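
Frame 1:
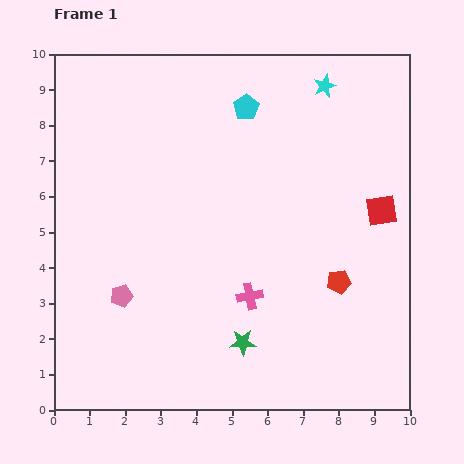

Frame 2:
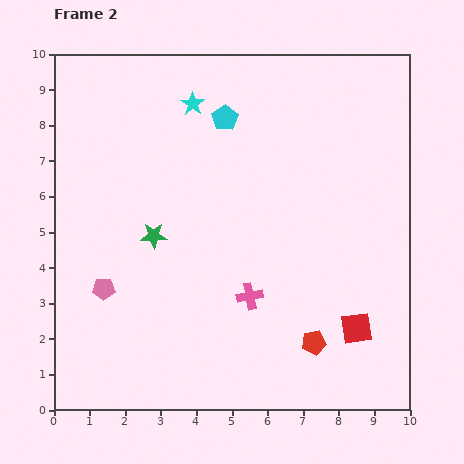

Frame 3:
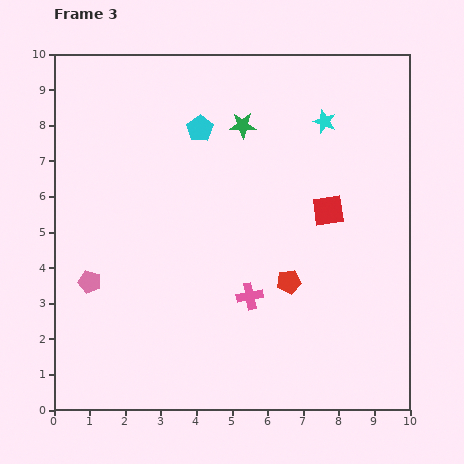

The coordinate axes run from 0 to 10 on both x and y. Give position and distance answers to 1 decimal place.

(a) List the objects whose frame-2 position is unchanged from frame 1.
the pink cross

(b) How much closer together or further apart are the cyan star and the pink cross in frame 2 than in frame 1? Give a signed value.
-0.7

Distance in frame 1: 6.3. Distance in frame 2: 5.6.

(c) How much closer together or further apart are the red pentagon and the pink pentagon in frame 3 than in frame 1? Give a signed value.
-0.5

Distance in frame 1: 6.1. Distance in frame 3: 5.6.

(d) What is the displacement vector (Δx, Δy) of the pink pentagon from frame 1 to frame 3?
(-0.9, 0.4)

The pink pentagon was at (1.9, 3.2) in frame 1 and (1.0, 3.6) in frame 3.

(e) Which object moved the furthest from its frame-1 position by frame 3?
the green star

(moved 6.1; next 1.5)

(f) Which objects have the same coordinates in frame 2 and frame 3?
the pink cross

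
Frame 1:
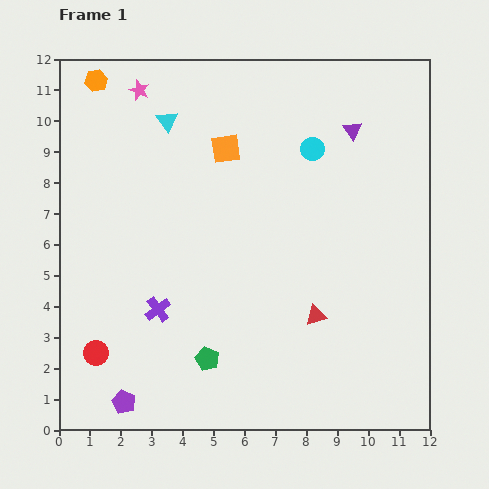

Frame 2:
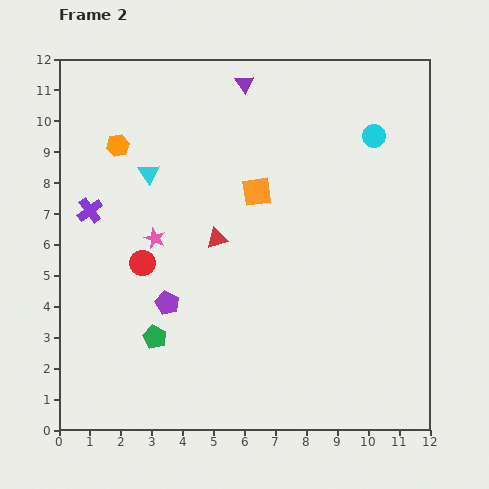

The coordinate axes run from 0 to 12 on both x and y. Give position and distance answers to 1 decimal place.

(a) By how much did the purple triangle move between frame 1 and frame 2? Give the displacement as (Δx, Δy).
(-3.5, 1.5)

The purple triangle was at (9.5, 9.7) in frame 1 and (6.0, 11.2) in frame 2.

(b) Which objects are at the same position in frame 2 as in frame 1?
none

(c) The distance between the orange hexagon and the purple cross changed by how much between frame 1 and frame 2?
-5.4

Distance in frame 1: 7.7. Distance in frame 2: 2.3.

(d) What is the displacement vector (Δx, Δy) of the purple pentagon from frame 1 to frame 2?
(1.4, 3.2)

The purple pentagon was at (2.1, 0.9) in frame 1 and (3.5, 4.1) in frame 2.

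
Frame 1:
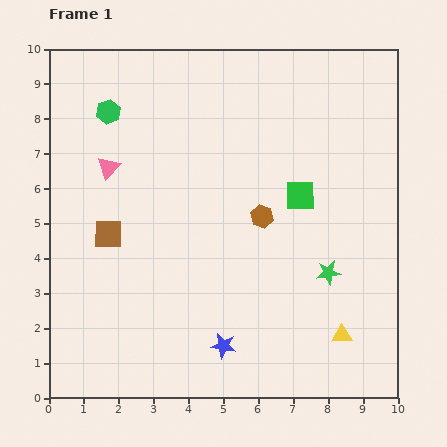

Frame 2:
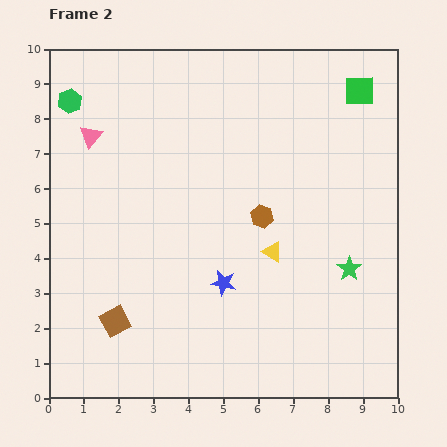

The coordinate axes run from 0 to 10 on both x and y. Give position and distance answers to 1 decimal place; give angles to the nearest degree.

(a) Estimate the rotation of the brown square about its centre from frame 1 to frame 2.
29° counter-clockwise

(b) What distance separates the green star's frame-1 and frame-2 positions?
0.6

The green star moved from (8.0, 3.6) to (8.6, 3.7), a distance of √(0.6² + 0.1²) ≈ 0.6.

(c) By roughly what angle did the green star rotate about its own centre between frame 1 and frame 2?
27° counter-clockwise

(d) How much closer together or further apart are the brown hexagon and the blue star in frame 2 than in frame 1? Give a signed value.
-1.7

Distance in frame 1: 3.9. Distance in frame 2: 2.2.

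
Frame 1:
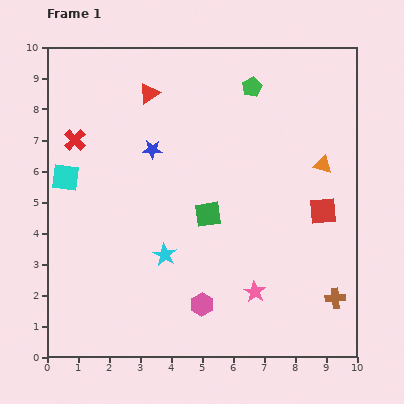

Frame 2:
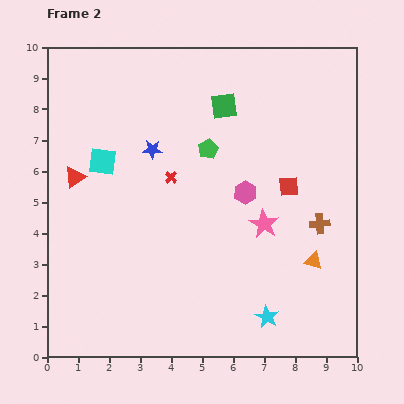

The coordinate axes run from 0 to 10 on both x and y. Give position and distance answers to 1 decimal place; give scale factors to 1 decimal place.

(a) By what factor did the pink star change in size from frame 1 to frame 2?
1.4×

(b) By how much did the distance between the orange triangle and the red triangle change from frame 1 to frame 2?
+2.1

Distance in frame 1: 6.1. Distance in frame 2: 8.2.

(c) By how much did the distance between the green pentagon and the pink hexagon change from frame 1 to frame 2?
-5.4

Distance in frame 1: 7.2. Distance in frame 2: 1.8.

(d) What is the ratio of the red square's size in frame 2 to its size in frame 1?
0.7×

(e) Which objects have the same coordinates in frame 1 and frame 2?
the blue star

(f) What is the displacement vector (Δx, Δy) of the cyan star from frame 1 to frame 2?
(3.3, -2.0)

The cyan star was at (3.8, 3.3) in frame 1 and (7.1, 1.3) in frame 2.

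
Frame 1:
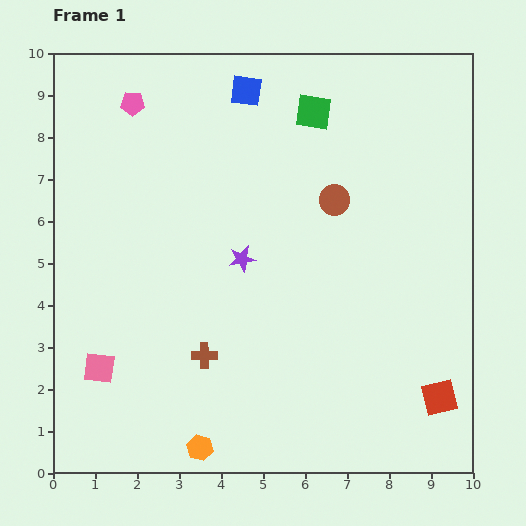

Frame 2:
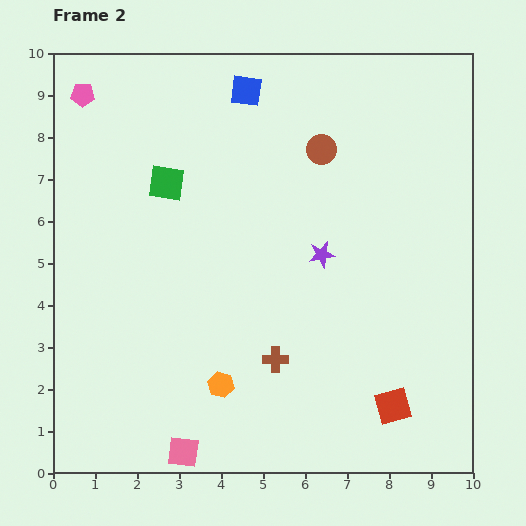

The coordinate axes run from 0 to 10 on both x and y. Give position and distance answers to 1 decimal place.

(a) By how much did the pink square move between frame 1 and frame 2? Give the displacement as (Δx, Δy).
(2.0, -2.0)

The pink square was at (1.1, 2.5) in frame 1 and (3.1, 0.5) in frame 2.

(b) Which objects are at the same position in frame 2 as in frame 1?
the blue square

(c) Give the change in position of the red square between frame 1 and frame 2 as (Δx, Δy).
(-1.1, -0.2)

The red square was at (9.2, 1.8) in frame 1 and (8.1, 1.6) in frame 2.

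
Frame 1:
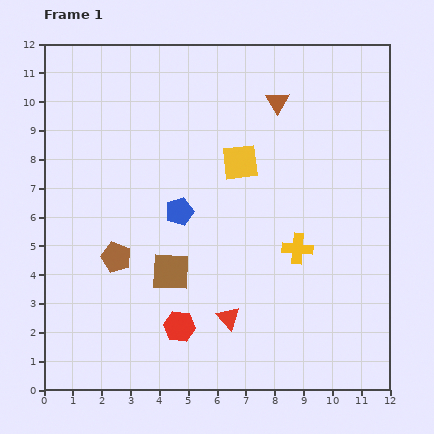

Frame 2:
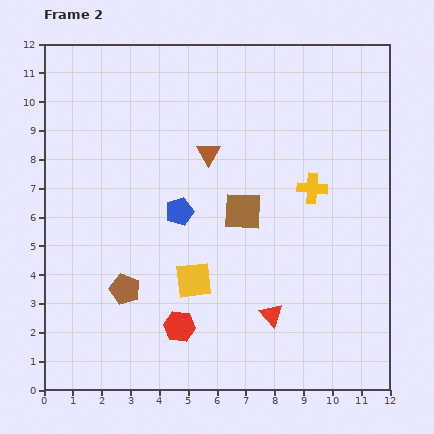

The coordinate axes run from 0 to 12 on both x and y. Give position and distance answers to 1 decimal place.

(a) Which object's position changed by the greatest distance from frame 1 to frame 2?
the yellow square

(moved 4.4; next 3.3)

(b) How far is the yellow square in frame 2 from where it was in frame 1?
4.4

The yellow square moved from (6.8, 7.9) to (5.2, 3.8), a distance of √(1.6² + 4.1²) ≈ 4.4.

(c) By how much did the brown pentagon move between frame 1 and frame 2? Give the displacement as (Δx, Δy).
(0.3, -1.1)

The brown pentagon was at (2.5, 4.6) in frame 1 and (2.8, 3.5) in frame 2.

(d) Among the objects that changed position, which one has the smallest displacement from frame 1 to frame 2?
the brown pentagon

(moved 1.1)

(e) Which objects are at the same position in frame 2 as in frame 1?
the blue pentagon, the red hexagon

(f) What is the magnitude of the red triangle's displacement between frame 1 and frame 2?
1.5

The red triangle moved from (6.4, 2.5) to (7.9, 2.6), a distance of √(1.5² + 0.1²) ≈ 1.5.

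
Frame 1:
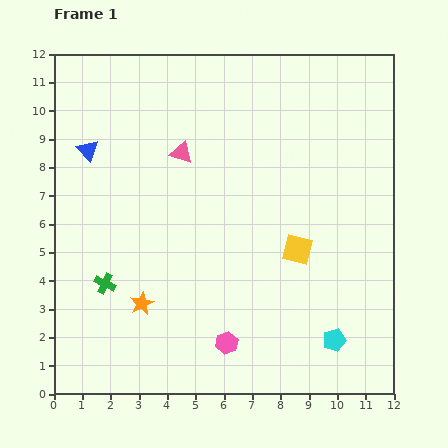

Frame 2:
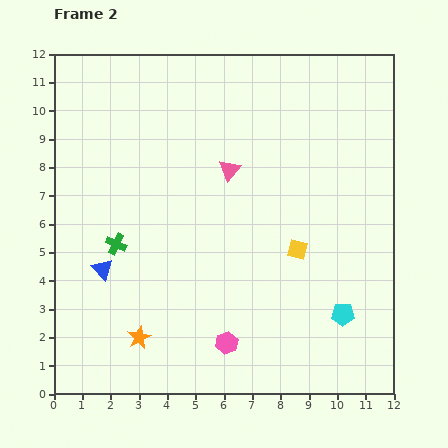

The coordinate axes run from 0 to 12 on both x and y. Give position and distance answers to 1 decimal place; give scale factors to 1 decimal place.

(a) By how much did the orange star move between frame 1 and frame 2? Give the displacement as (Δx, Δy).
(-0.1, -1.2)

The orange star was at (3.1, 3.2) in frame 1 and (3.0, 2.0) in frame 2.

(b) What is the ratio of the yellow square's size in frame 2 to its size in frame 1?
0.7×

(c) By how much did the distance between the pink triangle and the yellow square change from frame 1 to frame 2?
-1.6

Distance in frame 1: 5.3. Distance in frame 2: 3.7.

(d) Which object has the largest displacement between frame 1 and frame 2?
the blue triangle

(moved 4.2; next 1.8)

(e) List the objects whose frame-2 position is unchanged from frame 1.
the yellow square, the pink hexagon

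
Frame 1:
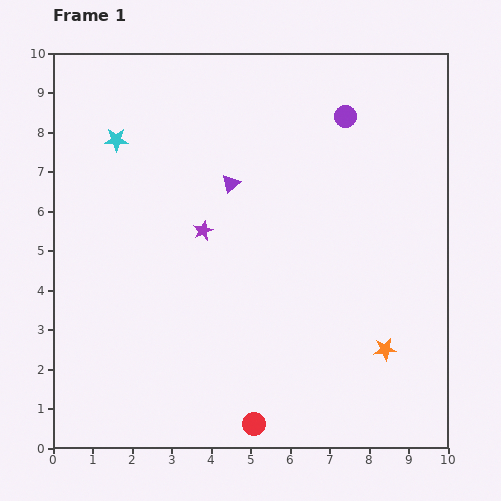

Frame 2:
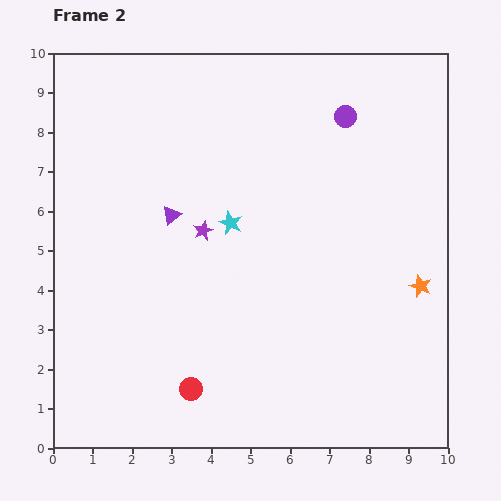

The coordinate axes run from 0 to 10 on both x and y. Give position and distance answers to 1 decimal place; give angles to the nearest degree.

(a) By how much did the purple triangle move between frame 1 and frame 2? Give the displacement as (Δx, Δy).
(-1.5, -0.8)

The purple triangle was at (4.5, 6.7) in frame 1 and (3.0, 5.9) in frame 2.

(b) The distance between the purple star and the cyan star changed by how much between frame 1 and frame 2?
-2.5

Distance in frame 1: 3.2. Distance in frame 2: 0.7.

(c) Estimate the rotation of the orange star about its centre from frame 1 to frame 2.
29° clockwise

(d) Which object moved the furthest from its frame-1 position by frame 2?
the cyan star

(moved 3.6; next 1.8)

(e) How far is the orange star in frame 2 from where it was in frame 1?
1.8

The orange star moved from (8.4, 2.5) to (9.3, 4.1), a distance of √(0.9² + 1.6²) ≈ 1.8.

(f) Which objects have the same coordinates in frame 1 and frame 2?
the purple circle, the purple star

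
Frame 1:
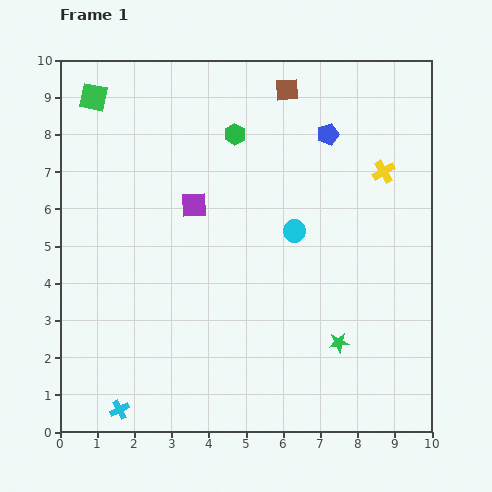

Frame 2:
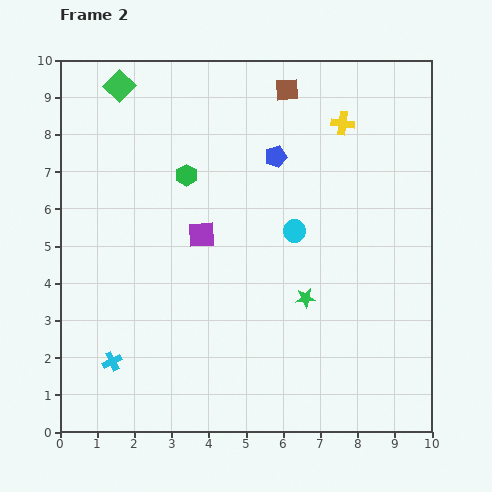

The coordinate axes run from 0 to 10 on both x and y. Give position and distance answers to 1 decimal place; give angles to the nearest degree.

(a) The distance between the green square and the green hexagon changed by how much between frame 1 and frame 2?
-0.9

Distance in frame 1: 3.9. Distance in frame 2: 3.0.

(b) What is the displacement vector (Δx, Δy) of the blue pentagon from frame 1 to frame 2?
(-1.4, -0.6)

The blue pentagon was at (7.2, 8.0) in frame 1 and (5.8, 7.4) in frame 2.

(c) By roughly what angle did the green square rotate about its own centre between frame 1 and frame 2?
33° clockwise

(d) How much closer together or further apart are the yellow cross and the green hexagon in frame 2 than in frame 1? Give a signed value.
+0.3

Distance in frame 1: 4.1. Distance in frame 2: 4.4.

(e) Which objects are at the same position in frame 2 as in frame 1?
the brown square, the cyan circle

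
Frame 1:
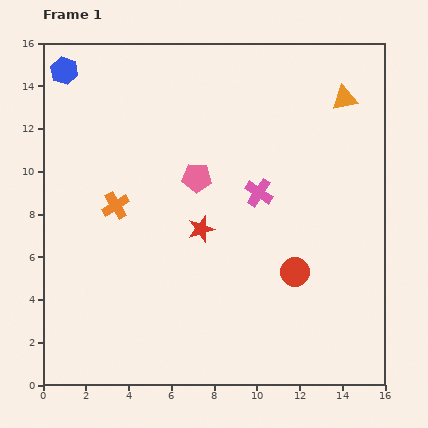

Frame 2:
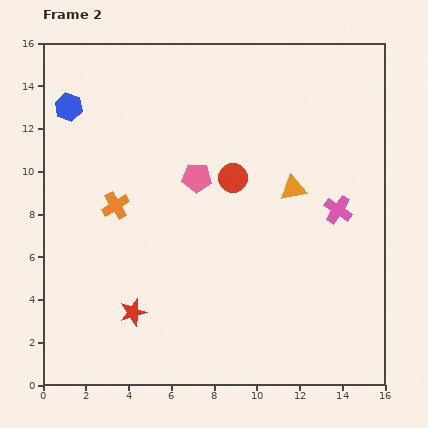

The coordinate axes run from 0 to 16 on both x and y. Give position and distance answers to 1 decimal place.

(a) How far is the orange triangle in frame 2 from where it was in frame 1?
4.8

The orange triangle moved from (14.1, 13.4) to (11.7, 9.2), a distance of √(2.4² + 4.2²) ≈ 4.8.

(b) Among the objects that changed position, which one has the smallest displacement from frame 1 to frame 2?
the blue hexagon

(moved 1.7)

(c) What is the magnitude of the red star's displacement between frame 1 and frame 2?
5.0

The red star moved from (7.4, 7.3) to (4.2, 3.4), a distance of √(3.2² + 3.9²) ≈ 5.0.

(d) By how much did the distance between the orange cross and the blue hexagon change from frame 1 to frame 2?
-1.6

Distance in frame 1: 6.7. Distance in frame 2: 5.1.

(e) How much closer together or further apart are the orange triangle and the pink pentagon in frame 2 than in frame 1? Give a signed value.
-3.3

Distance in frame 1: 7.8. Distance in frame 2: 4.5.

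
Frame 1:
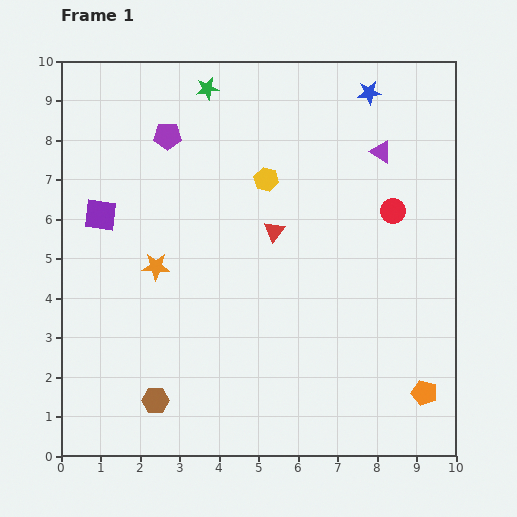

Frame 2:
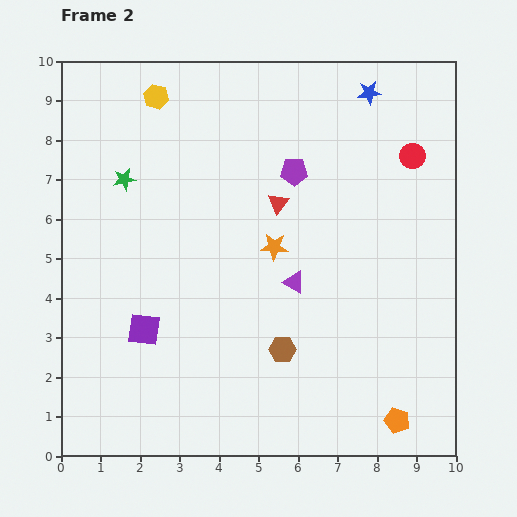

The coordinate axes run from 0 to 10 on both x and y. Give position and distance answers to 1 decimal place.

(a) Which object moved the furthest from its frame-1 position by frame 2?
the purple triangle

(moved 4.0; next 3.5)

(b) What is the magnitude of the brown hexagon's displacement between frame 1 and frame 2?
3.5

The brown hexagon moved from (2.4, 1.4) to (5.6, 2.7), a distance of √(3.2² + 1.3²) ≈ 3.5.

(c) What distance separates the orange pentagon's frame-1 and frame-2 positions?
1.0

The orange pentagon moved from (9.2, 1.6) to (8.5, 0.9), a distance of √(0.7² + 0.7²) ≈ 1.0.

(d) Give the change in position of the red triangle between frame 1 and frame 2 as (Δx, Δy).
(0.1, 0.7)

The red triangle was at (5.4, 5.7) in frame 1 and (5.5, 6.4) in frame 2.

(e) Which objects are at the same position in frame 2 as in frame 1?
the blue star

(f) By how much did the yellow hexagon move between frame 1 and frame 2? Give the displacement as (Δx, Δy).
(-2.8, 2.1)

The yellow hexagon was at (5.2, 7.0) in frame 1 and (2.4, 9.1) in frame 2.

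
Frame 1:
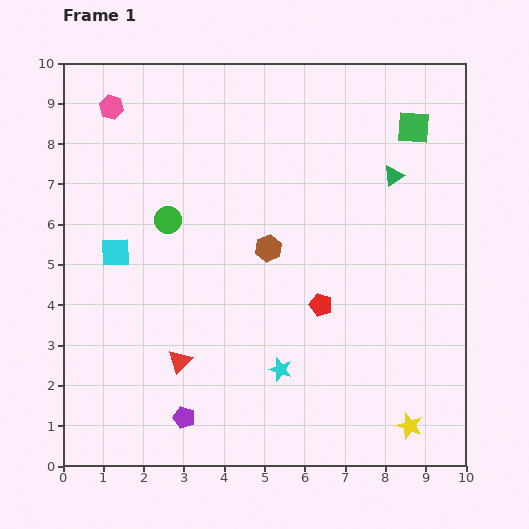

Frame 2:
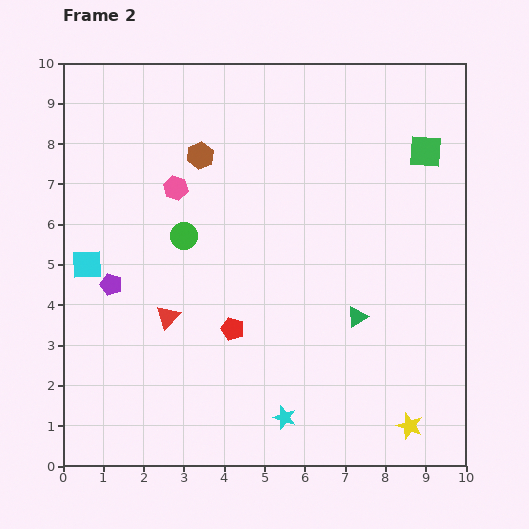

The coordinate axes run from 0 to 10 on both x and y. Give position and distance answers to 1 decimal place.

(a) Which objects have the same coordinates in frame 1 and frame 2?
the yellow star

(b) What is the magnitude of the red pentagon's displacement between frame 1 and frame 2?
2.3

The red pentagon moved from (6.4, 4.0) to (4.2, 3.4), a distance of √(2.2² + 0.6²) ≈ 2.3.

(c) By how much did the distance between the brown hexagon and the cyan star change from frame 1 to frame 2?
+3.8

Distance in frame 1: 3.0. Distance in frame 2: 6.8.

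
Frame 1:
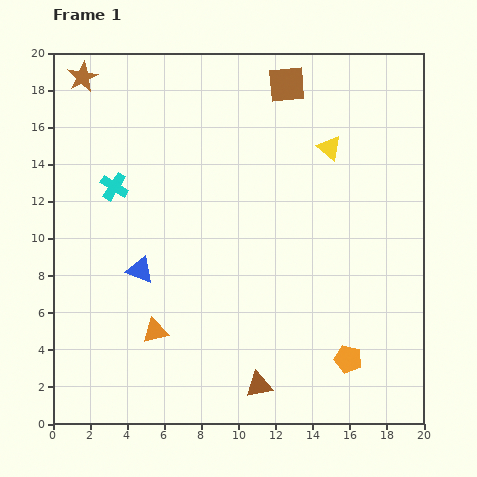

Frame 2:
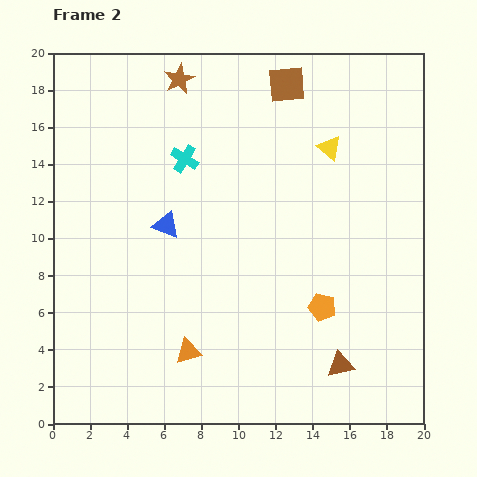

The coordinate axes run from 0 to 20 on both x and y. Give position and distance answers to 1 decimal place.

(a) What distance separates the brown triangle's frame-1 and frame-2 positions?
4.5

The brown triangle moved from (11.1, 2.1) to (15.5, 3.2), a distance of √(4.4² + 1.1²) ≈ 4.5.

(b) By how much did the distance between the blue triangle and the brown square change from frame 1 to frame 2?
-2.7

Distance in frame 1: 12.7. Distance in frame 2: 10.0.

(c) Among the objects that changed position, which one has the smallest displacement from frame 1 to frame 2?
the orange triangle

(moved 2.1)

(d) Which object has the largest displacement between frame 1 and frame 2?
the brown star

(moved 5.2; next 4.5)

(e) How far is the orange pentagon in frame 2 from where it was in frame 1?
3.1

The orange pentagon moved from (15.9, 3.5) to (14.5, 6.3), a distance of √(1.4² + 2.8²) ≈ 3.1.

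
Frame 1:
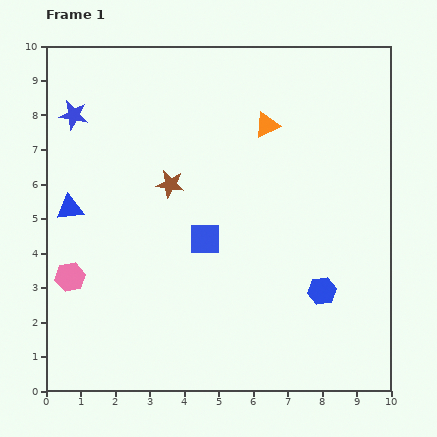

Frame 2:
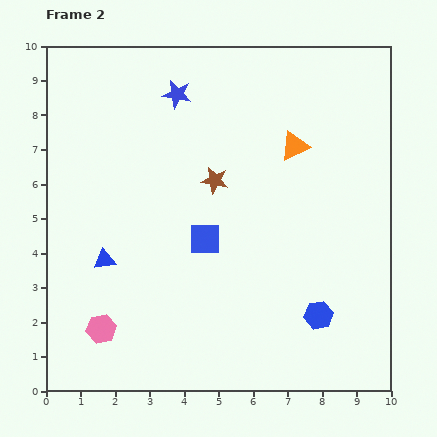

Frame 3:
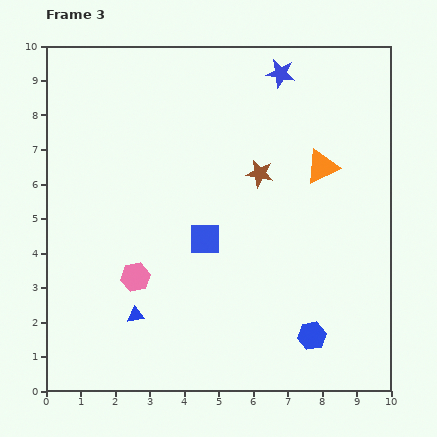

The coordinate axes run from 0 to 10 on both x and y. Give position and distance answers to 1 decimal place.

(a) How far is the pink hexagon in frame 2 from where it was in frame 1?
1.7

The pink hexagon moved from (0.7, 3.3) to (1.6, 1.8), a distance of √(0.9² + 1.5²) ≈ 1.7.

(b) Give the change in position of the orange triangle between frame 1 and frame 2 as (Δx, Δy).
(0.8, -0.6)

The orange triangle was at (6.4, 7.7) in frame 1 and (7.2, 7.1) in frame 2.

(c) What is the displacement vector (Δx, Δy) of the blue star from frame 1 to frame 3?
(6.0, 1.2)

The blue star was at (0.8, 8.0) in frame 1 and (6.8, 9.2) in frame 3.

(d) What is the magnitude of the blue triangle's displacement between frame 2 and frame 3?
1.8

The blue triangle moved from (1.7, 3.8) to (2.6, 2.2), a distance of √(0.9² + 1.6²) ≈ 1.8.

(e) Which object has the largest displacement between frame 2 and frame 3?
the blue star

(moved 3.1; next 1.8)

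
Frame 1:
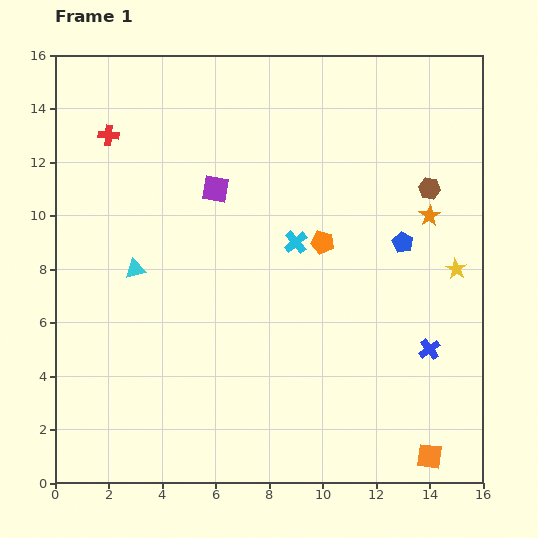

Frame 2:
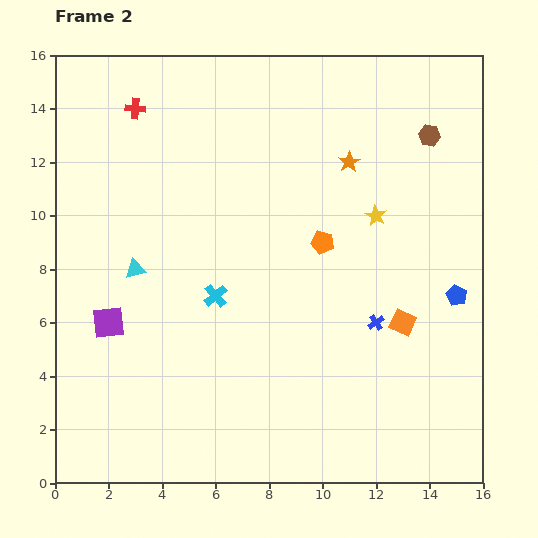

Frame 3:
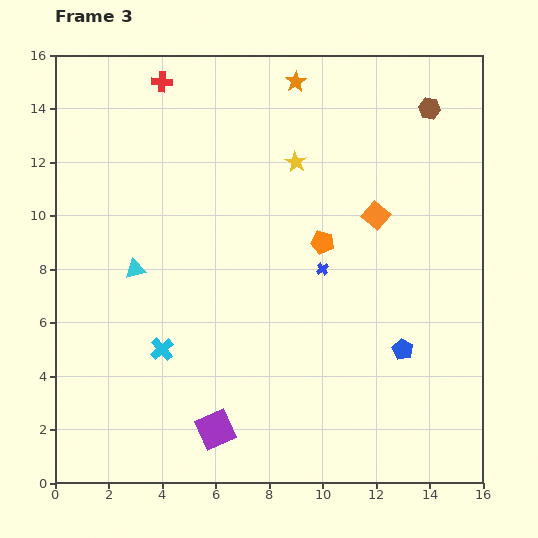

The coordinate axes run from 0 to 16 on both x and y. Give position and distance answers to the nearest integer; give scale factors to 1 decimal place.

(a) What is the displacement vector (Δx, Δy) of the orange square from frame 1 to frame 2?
(-1, 5)

The orange square was at (14, 1) in frame 1 and (13, 6) in frame 2.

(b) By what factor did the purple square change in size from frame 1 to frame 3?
1.4×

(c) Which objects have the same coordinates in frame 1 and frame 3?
the cyan triangle, the orange pentagon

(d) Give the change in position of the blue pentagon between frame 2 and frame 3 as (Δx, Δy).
(-2, -2)

The blue pentagon was at (15, 7) in frame 2 and (13, 5) in frame 3.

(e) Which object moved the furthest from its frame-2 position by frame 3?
the purple square

(moved 6; next 4)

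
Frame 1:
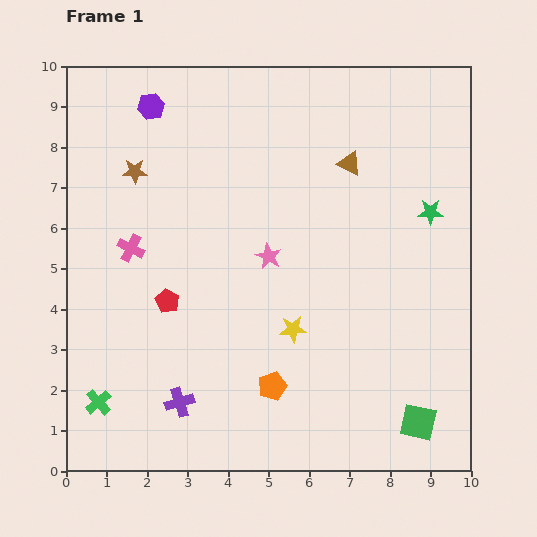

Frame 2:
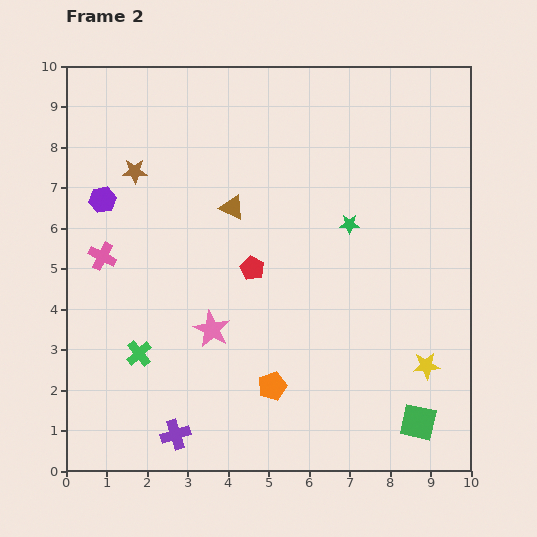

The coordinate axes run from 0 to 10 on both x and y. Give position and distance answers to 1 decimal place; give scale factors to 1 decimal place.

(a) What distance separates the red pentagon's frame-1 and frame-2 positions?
2.2

The red pentagon moved from (2.5, 4.2) to (4.6, 5.0), a distance of √(2.1² + 0.8²) ≈ 2.2.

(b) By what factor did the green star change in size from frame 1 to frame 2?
0.8×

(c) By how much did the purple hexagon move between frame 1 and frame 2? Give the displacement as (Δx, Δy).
(-1.2, -2.3)

The purple hexagon was at (2.1, 9.0) in frame 1 and (0.9, 6.7) in frame 2.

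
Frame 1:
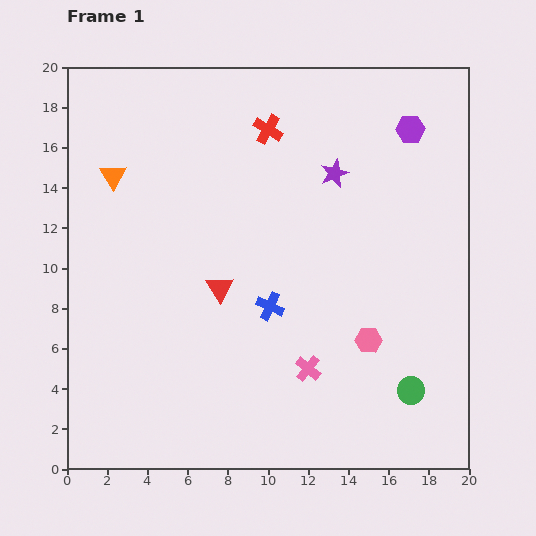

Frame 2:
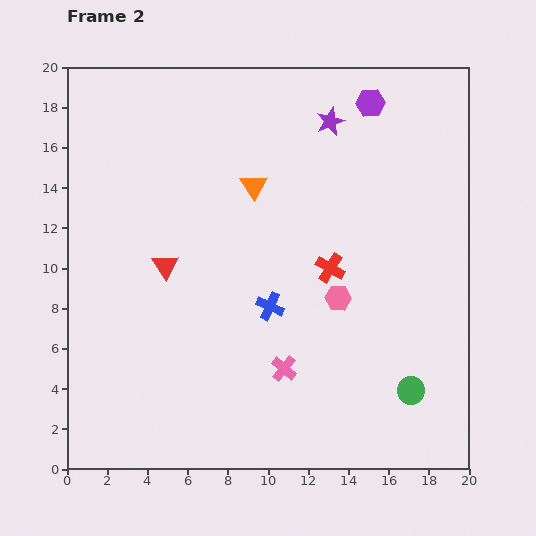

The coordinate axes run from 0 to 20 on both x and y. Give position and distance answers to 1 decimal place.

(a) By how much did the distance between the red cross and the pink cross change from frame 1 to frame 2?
-6.6

Distance in frame 1: 12.1. Distance in frame 2: 5.5.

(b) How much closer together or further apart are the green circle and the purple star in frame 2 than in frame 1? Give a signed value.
+2.6

Distance in frame 1: 11.4. Distance in frame 2: 14.0.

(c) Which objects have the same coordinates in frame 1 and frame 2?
the blue cross, the green circle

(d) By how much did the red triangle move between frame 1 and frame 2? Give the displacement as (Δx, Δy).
(-2.7, 1.1)

The red triangle was at (7.6, 9.0) in frame 1 and (4.9, 10.1) in frame 2.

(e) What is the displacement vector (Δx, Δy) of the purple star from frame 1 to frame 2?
(-0.2, 2.6)

The purple star was at (13.3, 14.7) in frame 1 and (13.1, 17.3) in frame 2.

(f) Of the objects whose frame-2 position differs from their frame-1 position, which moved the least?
the pink cross

(moved 1.2)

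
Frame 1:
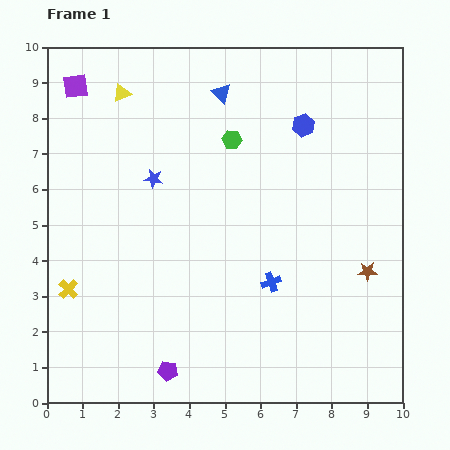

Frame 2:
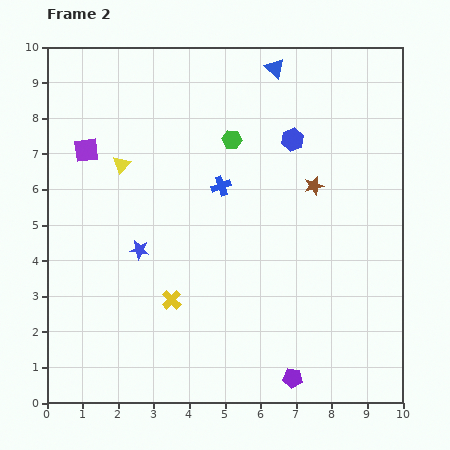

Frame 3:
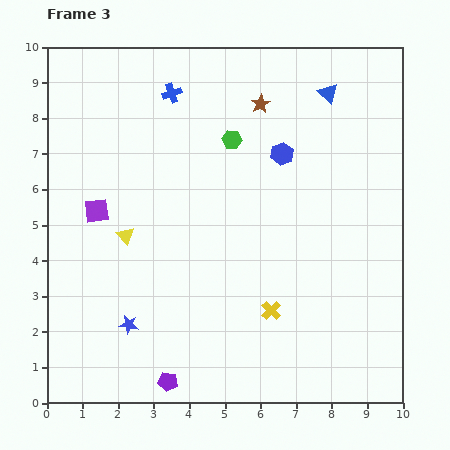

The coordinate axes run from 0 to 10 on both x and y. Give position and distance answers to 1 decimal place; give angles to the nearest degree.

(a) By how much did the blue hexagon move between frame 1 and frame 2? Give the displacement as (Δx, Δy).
(-0.3, -0.4)

The blue hexagon was at (7.2, 7.8) in frame 1 and (6.9, 7.4) in frame 2.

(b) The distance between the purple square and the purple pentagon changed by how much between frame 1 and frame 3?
-3.2

Distance in frame 1: 8.4. Distance in frame 3: 5.2.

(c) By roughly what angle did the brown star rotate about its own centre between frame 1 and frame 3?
30° counter-clockwise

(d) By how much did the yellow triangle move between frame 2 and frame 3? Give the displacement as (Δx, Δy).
(0.1, -2.0)

The yellow triangle was at (2.1, 6.7) in frame 2 and (2.2, 4.7) in frame 3.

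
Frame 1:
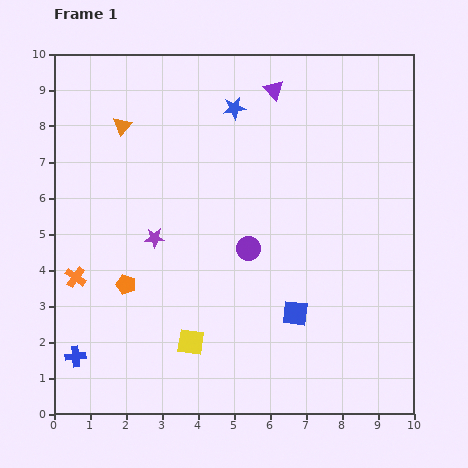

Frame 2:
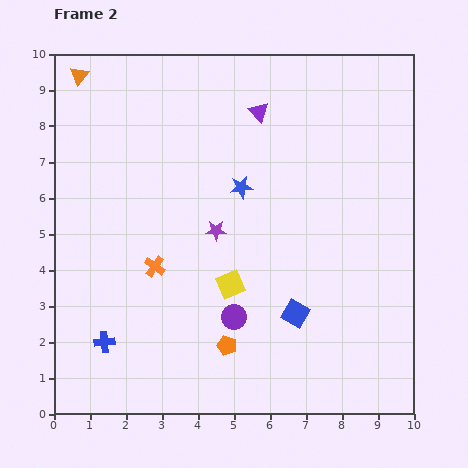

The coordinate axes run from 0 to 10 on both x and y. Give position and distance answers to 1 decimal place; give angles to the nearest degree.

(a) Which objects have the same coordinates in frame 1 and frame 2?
the blue square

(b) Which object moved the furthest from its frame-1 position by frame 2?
the orange pentagon

(moved 3.3; next 2.2)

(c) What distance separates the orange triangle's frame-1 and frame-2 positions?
1.8

The orange triangle moved from (1.9, 8.0) to (0.7, 9.4), a distance of √(1.2² + 1.4²) ≈ 1.8.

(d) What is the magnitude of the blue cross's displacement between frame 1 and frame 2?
0.9

The blue cross moved from (0.6, 1.6) to (1.4, 2.0), a distance of √(0.8² + 0.4²) ≈ 0.9.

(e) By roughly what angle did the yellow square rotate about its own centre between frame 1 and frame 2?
32° counter-clockwise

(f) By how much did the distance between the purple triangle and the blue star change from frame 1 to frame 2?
+1.0

Distance in frame 1: 1.2. Distance in frame 2: 2.2.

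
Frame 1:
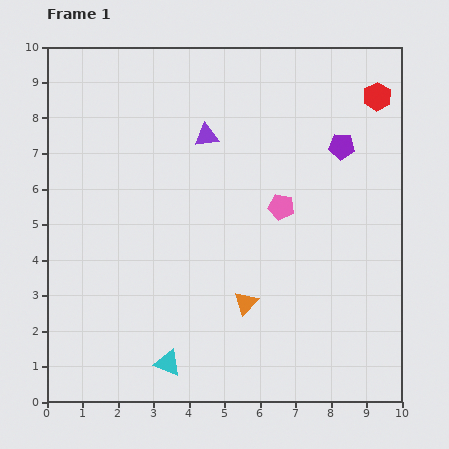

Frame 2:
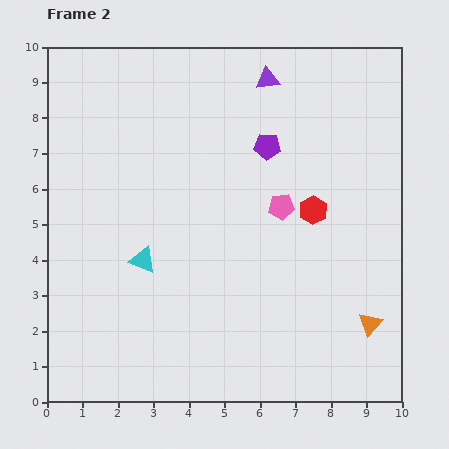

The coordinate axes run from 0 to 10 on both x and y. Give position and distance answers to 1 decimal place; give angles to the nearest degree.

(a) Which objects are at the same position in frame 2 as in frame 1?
the pink pentagon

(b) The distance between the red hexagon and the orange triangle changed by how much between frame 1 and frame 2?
-3.3

Distance in frame 1: 6.9. Distance in frame 2: 3.6.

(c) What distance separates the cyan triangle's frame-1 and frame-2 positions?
3.0

The cyan triangle moved from (3.4, 1.1) to (2.7, 4.0), a distance of √(0.7² + 2.9²) ≈ 3.0.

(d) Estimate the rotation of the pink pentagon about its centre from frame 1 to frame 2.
17° counter-clockwise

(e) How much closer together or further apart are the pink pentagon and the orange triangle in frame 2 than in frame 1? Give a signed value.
+1.2

Distance in frame 1: 2.9. Distance in frame 2: 4.1.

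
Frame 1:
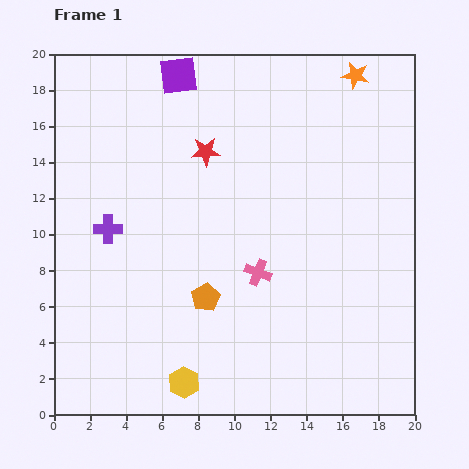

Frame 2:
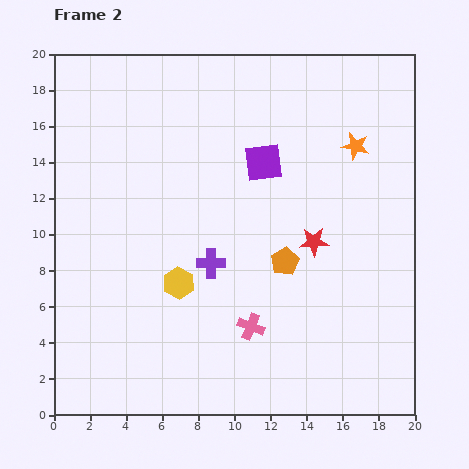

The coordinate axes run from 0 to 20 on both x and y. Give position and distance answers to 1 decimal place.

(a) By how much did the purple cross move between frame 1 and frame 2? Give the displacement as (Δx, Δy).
(5.7, -1.9)

The purple cross was at (3.0, 10.3) in frame 1 and (8.7, 8.4) in frame 2.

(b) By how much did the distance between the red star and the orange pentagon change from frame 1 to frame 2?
-6.2

Distance in frame 1: 8.1. Distance in frame 2: 1.9.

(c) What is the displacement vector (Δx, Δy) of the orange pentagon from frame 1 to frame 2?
(4.4, 2.0)

The orange pentagon was at (8.4, 6.5) in frame 1 and (12.8, 8.5) in frame 2.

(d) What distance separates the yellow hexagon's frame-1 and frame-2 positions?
5.5

The yellow hexagon moved from (7.2, 1.8) to (6.9, 7.3), a distance of √(0.3² + 5.5²) ≈ 5.5.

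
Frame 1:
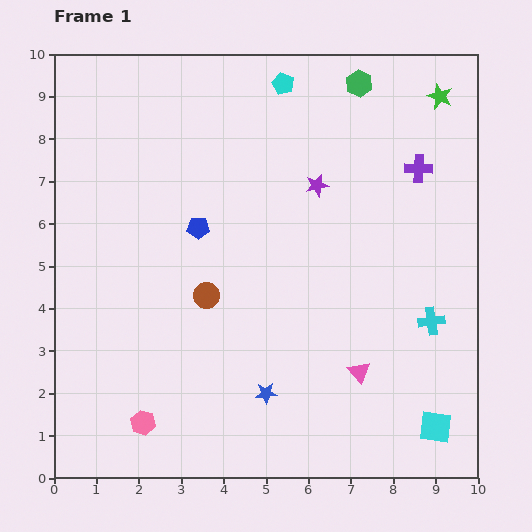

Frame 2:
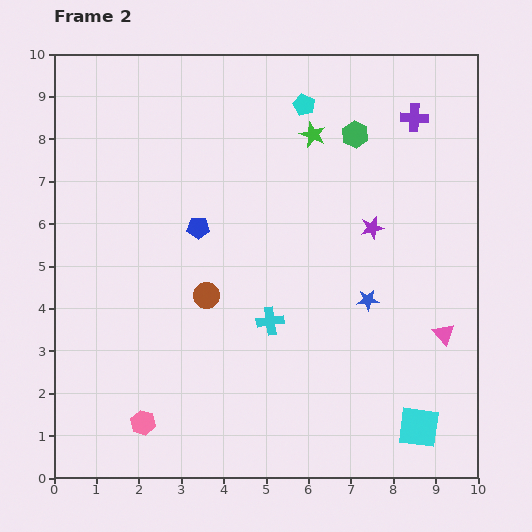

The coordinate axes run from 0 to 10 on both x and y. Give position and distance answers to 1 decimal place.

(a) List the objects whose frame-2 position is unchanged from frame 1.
the blue pentagon, the pink hexagon, the brown circle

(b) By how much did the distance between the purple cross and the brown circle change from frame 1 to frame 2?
+0.7

Distance in frame 1: 5.8. Distance in frame 2: 6.5.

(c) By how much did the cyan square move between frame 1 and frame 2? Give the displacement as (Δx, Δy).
(-0.4, 0.0)

The cyan square was at (9.0, 1.2) in frame 1 and (8.6, 1.2) in frame 2.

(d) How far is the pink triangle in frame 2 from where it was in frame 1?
2.2

The pink triangle moved from (7.2, 2.5) to (9.2, 3.4), a distance of √(2.0² + 0.9²) ≈ 2.2.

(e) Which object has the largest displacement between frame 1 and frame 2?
the cyan cross

(moved 3.8; next 3.3)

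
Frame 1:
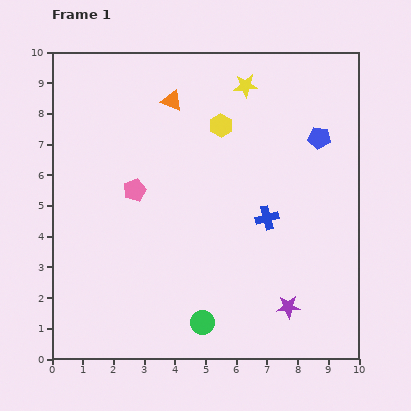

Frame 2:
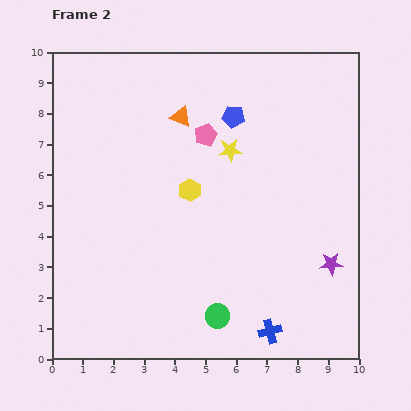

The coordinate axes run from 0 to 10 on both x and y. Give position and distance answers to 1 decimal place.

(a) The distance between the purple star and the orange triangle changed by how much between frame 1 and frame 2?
-0.8

Distance in frame 1: 7.7. Distance in frame 2: 6.9.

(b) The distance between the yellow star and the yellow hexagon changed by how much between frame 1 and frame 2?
+0.3

Distance in frame 1: 1.5. Distance in frame 2: 1.8.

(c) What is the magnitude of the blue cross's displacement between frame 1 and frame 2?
3.7

The blue cross moved from (7.0, 4.6) to (7.1, 0.9), a distance of √(0.1² + 3.7²) ≈ 3.7.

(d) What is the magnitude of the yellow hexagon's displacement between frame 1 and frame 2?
2.3

The yellow hexagon moved from (5.5, 7.6) to (4.5, 5.5), a distance of √(1.0² + 2.1²) ≈ 2.3.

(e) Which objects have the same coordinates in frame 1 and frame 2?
none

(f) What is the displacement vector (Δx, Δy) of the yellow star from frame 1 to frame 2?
(-0.5, -2.1)

The yellow star was at (6.3, 8.9) in frame 1 and (5.8, 6.8) in frame 2.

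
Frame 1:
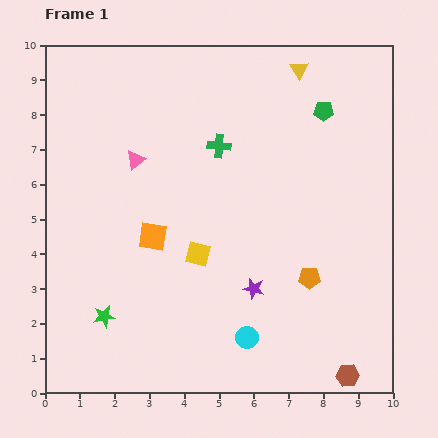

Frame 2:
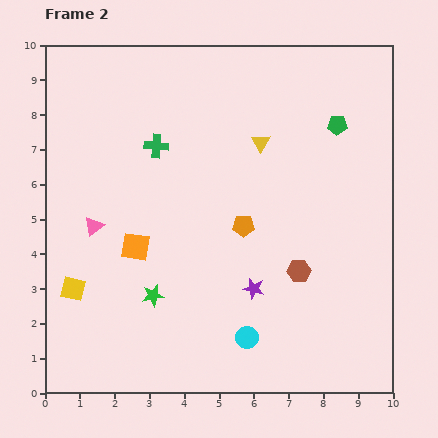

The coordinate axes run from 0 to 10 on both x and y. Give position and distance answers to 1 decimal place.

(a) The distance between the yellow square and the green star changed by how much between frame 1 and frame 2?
-0.9

Distance in frame 1: 3.2. Distance in frame 2: 2.3.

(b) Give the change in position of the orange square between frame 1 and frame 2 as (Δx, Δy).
(-0.5, -0.3)

The orange square was at (3.1, 4.5) in frame 1 and (2.6, 4.2) in frame 2.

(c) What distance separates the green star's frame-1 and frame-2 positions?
1.5

The green star moved from (1.7, 2.2) to (3.1, 2.8), a distance of √(1.4² + 0.6²) ≈ 1.5.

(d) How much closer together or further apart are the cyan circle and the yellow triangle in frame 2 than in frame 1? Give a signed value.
-2.2

Distance in frame 1: 7.8. Distance in frame 2: 5.6.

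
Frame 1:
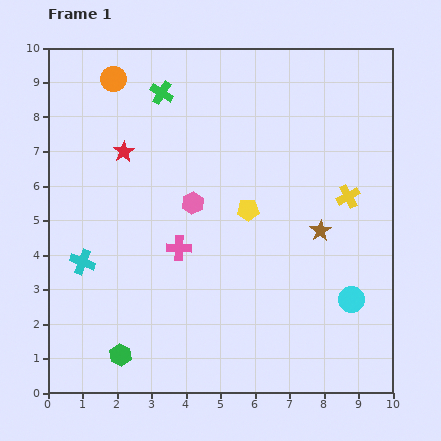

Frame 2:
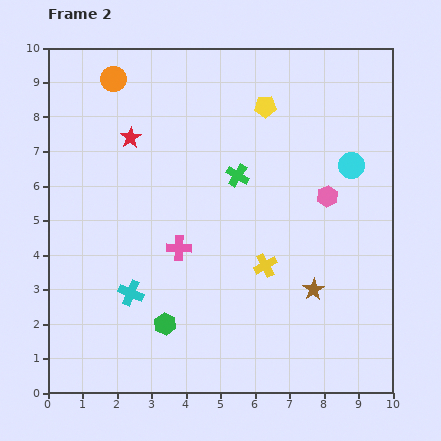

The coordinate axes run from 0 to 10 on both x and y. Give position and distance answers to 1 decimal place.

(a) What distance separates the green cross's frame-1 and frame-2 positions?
3.3

The green cross moved from (3.3, 8.7) to (5.5, 6.3), a distance of √(2.2² + 2.4²) ≈ 3.3.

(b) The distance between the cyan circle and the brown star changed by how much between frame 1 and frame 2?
+1.6

Distance in frame 1: 2.2. Distance in frame 2: 3.8.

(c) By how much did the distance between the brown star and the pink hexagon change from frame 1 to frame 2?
-1.1

Distance in frame 1: 3.8. Distance in frame 2: 2.7.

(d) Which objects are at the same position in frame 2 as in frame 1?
the pink cross, the orange circle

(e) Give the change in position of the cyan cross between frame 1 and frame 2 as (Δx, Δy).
(1.4, -0.9)

The cyan cross was at (1.0, 3.8) in frame 1 and (2.4, 2.9) in frame 2.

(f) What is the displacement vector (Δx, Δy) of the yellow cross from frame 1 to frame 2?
(-2.4, -2.0)

The yellow cross was at (8.7, 5.7) in frame 1 and (6.3, 3.7) in frame 2.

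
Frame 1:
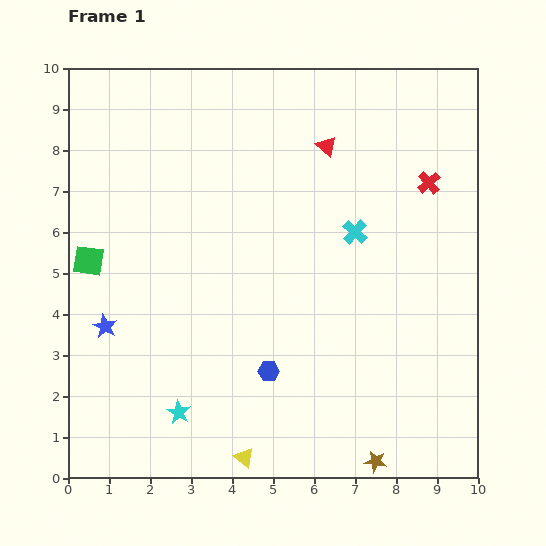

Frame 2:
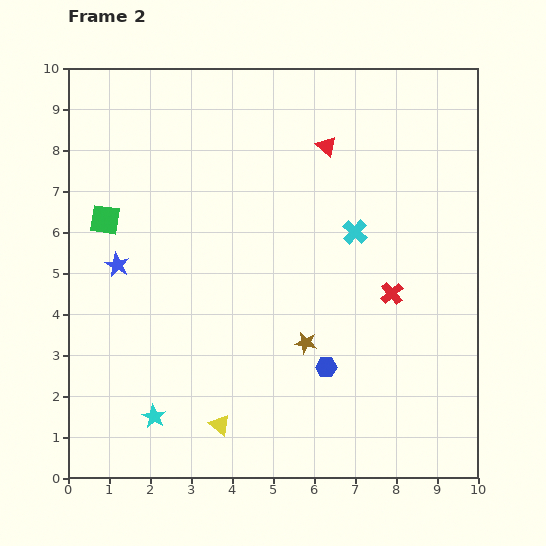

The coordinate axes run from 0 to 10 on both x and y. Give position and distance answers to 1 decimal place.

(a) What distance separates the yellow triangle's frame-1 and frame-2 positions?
1.0

The yellow triangle moved from (4.3, 0.5) to (3.7, 1.3), a distance of √(0.6² + 0.8²) ≈ 1.0.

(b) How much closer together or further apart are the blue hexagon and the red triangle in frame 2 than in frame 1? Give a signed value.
-0.3

Distance in frame 1: 5.7. Distance in frame 2: 5.4.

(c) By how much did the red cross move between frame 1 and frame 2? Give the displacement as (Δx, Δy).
(-0.9, -2.7)

The red cross was at (8.8, 7.2) in frame 1 and (7.9, 4.5) in frame 2.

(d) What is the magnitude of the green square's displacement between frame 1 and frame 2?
1.1

The green square moved from (0.5, 5.3) to (0.9, 6.3), a distance of √(0.4² + 1.0²) ≈ 1.1.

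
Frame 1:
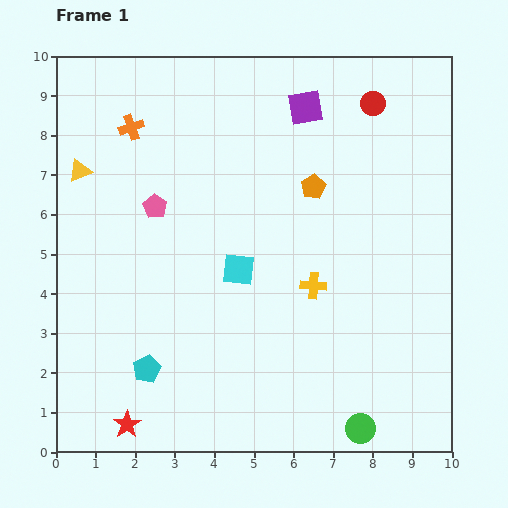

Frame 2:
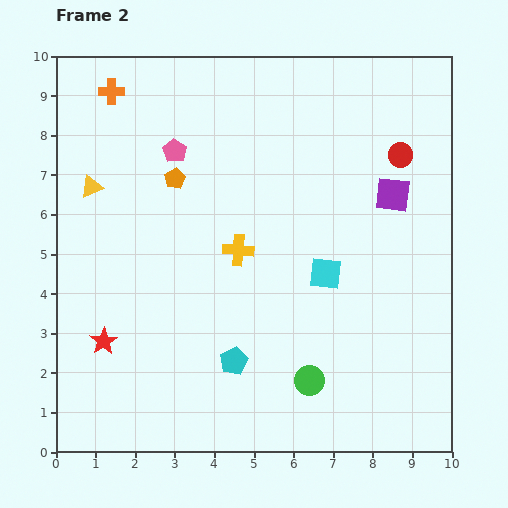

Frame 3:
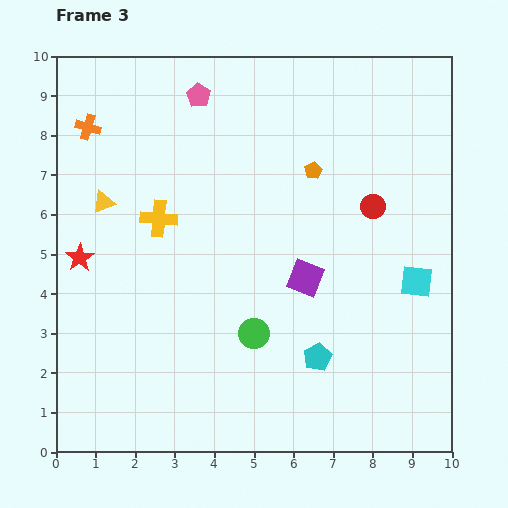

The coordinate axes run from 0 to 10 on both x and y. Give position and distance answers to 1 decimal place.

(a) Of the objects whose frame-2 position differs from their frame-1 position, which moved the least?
the yellow triangle

(moved 0.5)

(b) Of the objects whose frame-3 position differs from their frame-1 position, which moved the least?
the orange pentagon

(moved 0.4)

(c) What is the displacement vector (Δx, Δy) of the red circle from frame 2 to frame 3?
(-0.7, -1.3)

The red circle was at (8.7, 7.5) in frame 2 and (8.0, 6.2) in frame 3.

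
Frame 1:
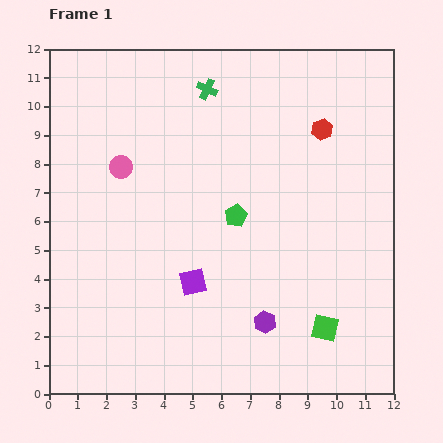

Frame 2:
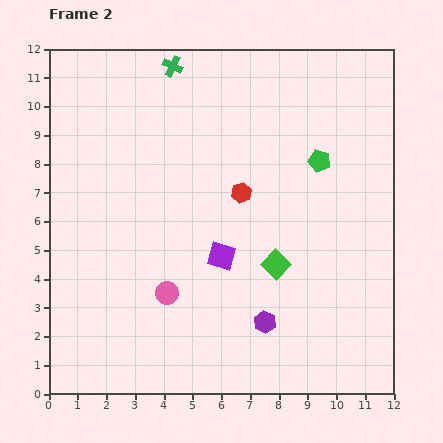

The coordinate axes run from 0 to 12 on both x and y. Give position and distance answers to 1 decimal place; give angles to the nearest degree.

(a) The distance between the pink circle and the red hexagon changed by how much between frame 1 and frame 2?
-2.7

Distance in frame 1: 7.1. Distance in frame 2: 4.4.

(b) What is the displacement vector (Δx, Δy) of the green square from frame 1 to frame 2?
(-1.7, 2.2)

The green square was at (9.6, 2.3) in frame 1 and (7.9, 4.5) in frame 2.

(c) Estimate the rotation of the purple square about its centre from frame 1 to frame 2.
28° clockwise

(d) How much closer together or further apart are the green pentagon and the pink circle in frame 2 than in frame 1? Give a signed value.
+2.7

Distance in frame 1: 4.3. Distance in frame 2: 7.0.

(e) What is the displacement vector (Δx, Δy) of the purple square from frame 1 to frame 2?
(1.0, 0.9)

The purple square was at (5.0, 3.9) in frame 1 and (6.0, 4.8) in frame 2.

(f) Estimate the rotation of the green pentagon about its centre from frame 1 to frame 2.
29° counter-clockwise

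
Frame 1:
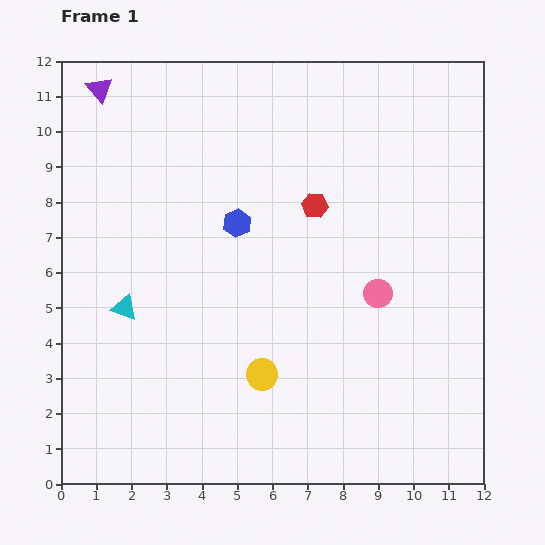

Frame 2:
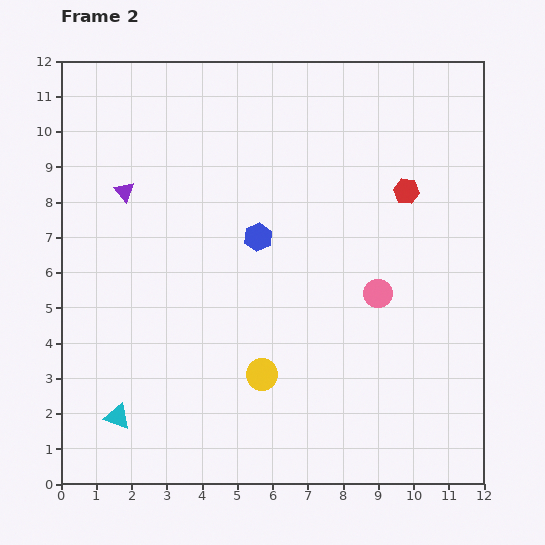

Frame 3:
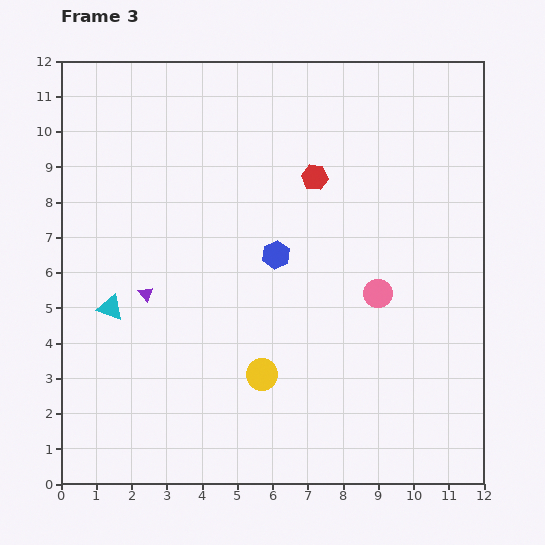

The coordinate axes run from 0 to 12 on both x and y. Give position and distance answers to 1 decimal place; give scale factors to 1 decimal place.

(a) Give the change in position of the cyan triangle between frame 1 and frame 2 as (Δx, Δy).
(-0.2, -3.1)

The cyan triangle was at (1.8, 5.0) in frame 1 and (1.6, 1.9) in frame 2.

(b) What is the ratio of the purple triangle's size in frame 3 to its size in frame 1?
0.6×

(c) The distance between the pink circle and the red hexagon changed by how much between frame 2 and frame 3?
+0.8

Distance in frame 2: 3.0. Distance in frame 3: 3.8.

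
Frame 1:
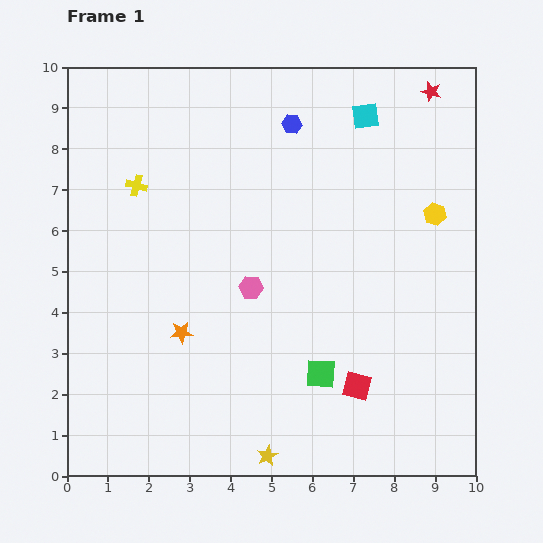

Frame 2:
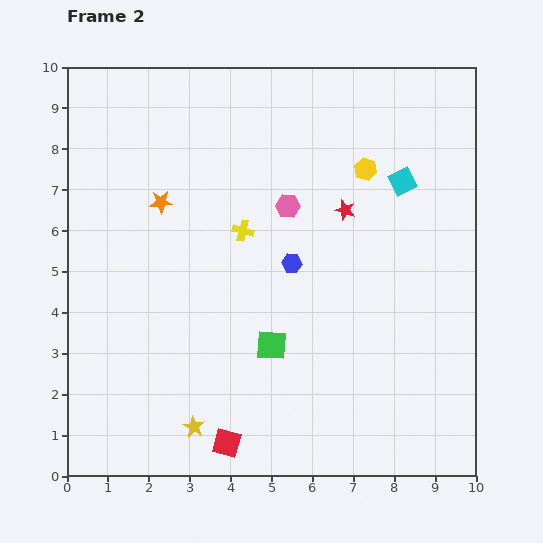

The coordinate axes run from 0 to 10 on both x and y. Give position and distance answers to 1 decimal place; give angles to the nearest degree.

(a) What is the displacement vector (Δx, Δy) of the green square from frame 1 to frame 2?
(-1.2, 0.7)

The green square was at (6.2, 2.5) in frame 1 and (5.0, 3.2) in frame 2.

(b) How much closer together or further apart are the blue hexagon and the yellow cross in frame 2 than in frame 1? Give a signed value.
-2.7

Distance in frame 1: 4.1. Distance in frame 2: 1.4.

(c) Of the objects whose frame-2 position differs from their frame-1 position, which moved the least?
the green square

(moved 1.4)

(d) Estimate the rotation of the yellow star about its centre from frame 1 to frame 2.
19° counter-clockwise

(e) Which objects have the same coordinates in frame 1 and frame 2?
none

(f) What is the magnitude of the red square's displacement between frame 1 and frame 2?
3.5

The red square moved from (7.1, 2.2) to (3.9, 0.8), a distance of √(3.2² + 1.4²) ≈ 3.5.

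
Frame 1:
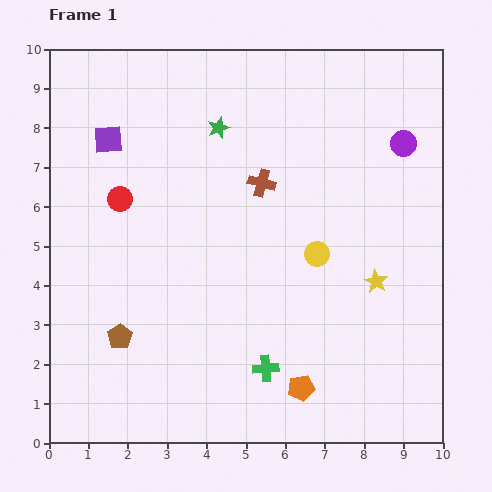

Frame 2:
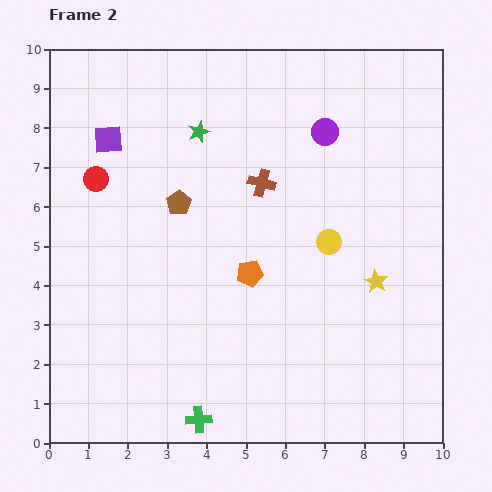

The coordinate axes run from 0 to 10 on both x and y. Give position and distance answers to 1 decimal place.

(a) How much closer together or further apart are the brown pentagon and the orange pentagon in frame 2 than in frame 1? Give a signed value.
-2.3

Distance in frame 1: 4.8. Distance in frame 2: 2.5.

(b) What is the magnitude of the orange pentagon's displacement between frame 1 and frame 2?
3.2

The orange pentagon moved from (6.4, 1.4) to (5.1, 4.3), a distance of √(1.3² + 2.9²) ≈ 3.2.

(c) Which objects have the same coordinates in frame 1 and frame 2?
the brown cross, the purple square, the yellow star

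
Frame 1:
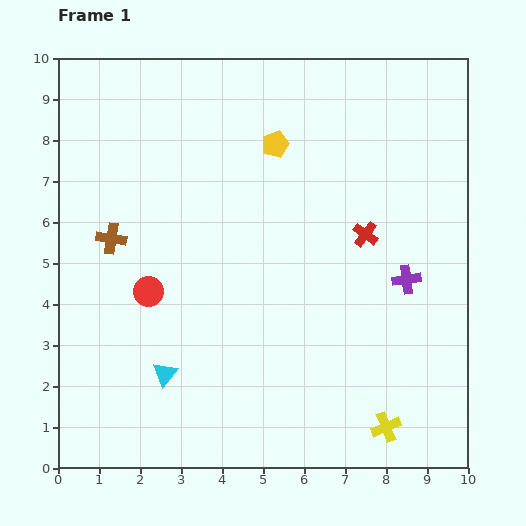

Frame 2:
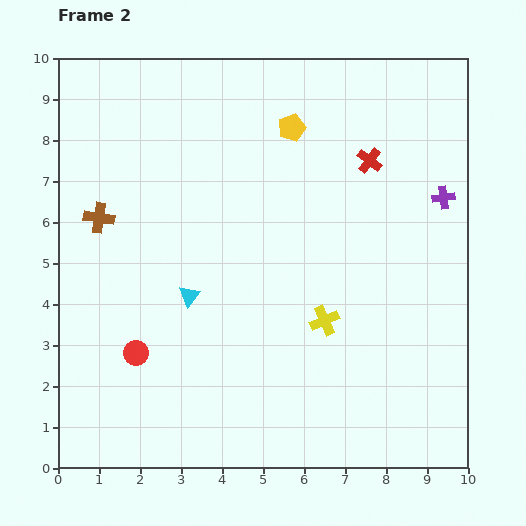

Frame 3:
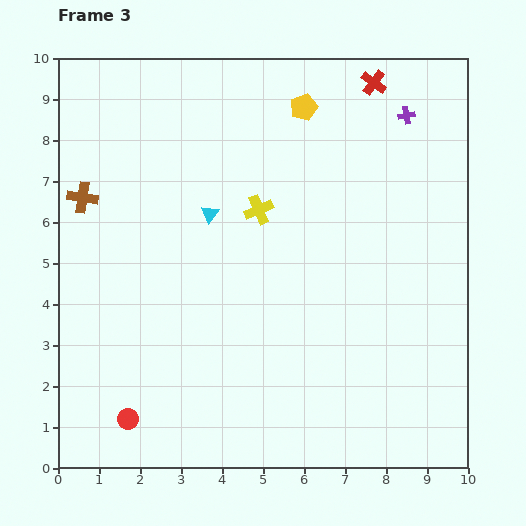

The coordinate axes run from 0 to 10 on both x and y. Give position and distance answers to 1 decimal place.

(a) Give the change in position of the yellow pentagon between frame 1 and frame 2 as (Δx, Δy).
(0.4, 0.4)

The yellow pentagon was at (5.3, 7.9) in frame 1 and (5.7, 8.3) in frame 2.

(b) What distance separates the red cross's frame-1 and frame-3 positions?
3.7

The red cross moved from (7.5, 5.7) to (7.7, 9.4), a distance of √(0.2² + 3.7²) ≈ 3.7.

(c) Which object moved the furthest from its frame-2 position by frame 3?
the yellow cross

(moved 3.1; next 2.2)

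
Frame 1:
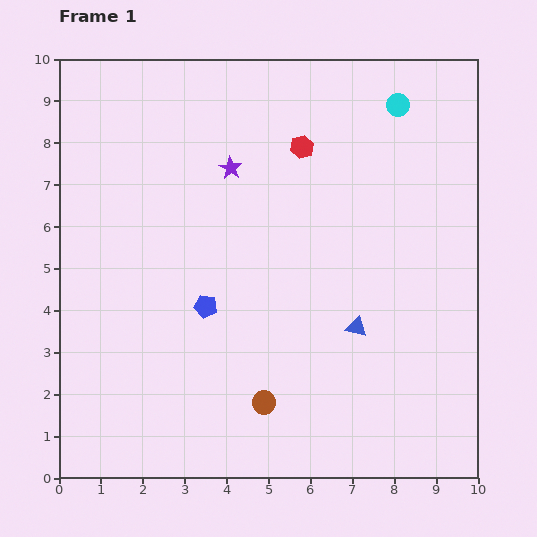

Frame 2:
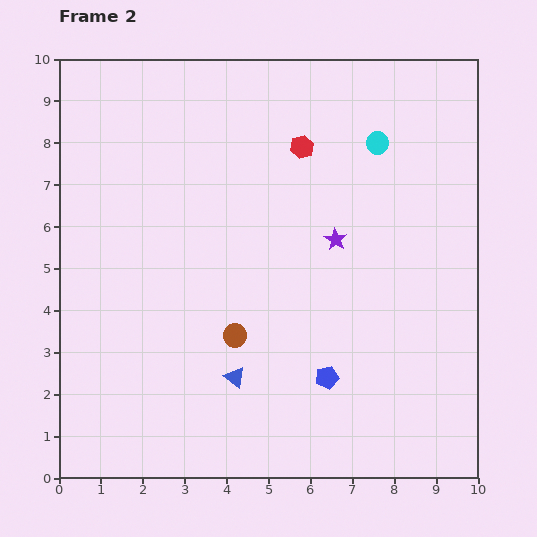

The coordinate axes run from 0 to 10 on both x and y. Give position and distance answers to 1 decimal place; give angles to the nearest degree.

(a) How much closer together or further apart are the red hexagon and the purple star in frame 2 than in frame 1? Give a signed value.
+0.5

Distance in frame 1: 1.8. Distance in frame 2: 2.3.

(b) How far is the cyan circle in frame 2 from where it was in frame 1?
1.0

The cyan circle moved from (8.1, 8.9) to (7.6, 8.0), a distance of √(0.5² + 0.9²) ≈ 1.0.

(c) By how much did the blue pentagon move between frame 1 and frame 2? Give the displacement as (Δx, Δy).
(2.9, -1.7)

The blue pentagon was at (3.5, 4.1) in frame 1 and (6.4, 2.4) in frame 2.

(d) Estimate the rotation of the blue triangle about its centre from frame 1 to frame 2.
22° clockwise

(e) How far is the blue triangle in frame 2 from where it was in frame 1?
3.1

The blue triangle moved from (7.1, 3.6) to (4.2, 2.4), a distance of √(2.9² + 1.2²) ≈ 3.1.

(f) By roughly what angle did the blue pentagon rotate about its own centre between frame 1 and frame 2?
25° counter-clockwise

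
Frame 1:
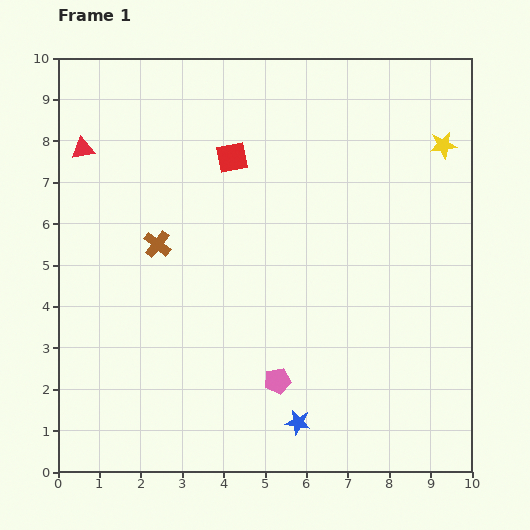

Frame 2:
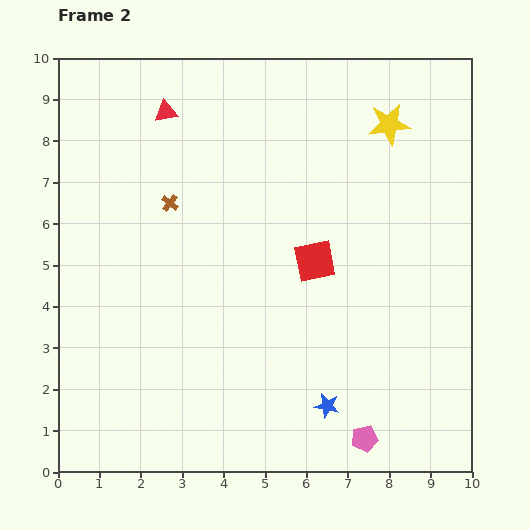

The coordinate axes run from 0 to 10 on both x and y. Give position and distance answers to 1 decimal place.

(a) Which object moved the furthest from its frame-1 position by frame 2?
the red square

(moved 3.2; next 2.5)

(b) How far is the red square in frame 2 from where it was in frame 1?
3.2

The red square moved from (4.2, 7.6) to (6.2, 5.1), a distance of √(2.0² + 2.5²) ≈ 3.2.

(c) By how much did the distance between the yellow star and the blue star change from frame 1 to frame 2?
-0.6

Distance in frame 1: 7.6. Distance in frame 2: 7.0.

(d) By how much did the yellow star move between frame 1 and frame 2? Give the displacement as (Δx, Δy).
(-1.3, 0.5)

The yellow star was at (9.3, 7.9) in frame 1 and (8.0, 8.4) in frame 2.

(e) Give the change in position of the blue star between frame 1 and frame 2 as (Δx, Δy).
(0.7, 0.4)

The blue star was at (5.8, 1.2) in frame 1 and (6.5, 1.6) in frame 2.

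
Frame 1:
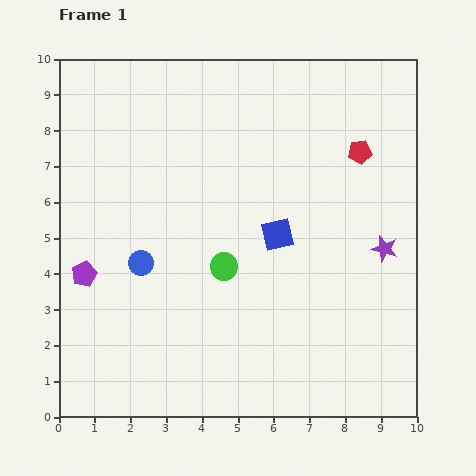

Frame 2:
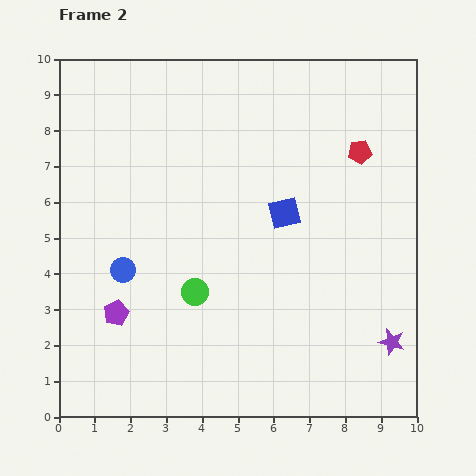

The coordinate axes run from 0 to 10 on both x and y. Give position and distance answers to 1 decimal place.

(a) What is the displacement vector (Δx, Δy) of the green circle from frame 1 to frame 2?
(-0.8, -0.7)

The green circle was at (4.6, 4.2) in frame 1 and (3.8, 3.5) in frame 2.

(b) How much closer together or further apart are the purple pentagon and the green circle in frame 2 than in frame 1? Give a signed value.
-1.6

Distance in frame 1: 3.9. Distance in frame 2: 2.3.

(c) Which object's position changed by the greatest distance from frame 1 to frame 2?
the purple star

(moved 2.6; next 1.4)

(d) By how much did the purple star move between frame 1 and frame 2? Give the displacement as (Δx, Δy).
(0.2, -2.6)

The purple star was at (9.1, 4.7) in frame 1 and (9.3, 2.1) in frame 2.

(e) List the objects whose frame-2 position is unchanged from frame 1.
the red pentagon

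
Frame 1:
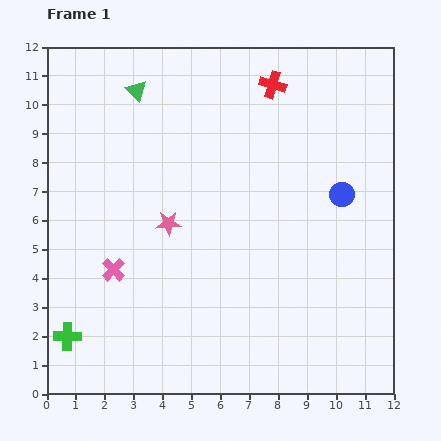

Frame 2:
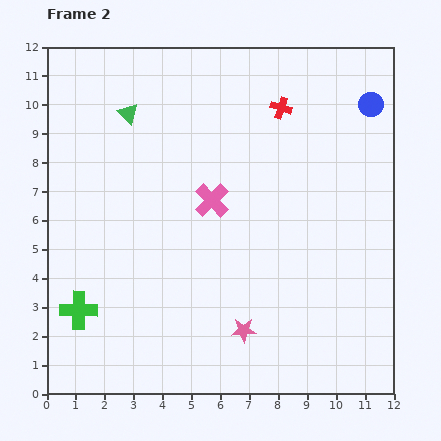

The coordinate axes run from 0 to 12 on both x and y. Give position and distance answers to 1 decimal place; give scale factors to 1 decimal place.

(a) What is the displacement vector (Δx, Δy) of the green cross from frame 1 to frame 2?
(0.4, 0.9)

The green cross was at (0.7, 2.0) in frame 1 and (1.1, 2.9) in frame 2.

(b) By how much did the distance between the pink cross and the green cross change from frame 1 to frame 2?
+3.2

Distance in frame 1: 2.8. Distance in frame 2: 6.0.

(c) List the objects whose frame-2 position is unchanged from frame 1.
none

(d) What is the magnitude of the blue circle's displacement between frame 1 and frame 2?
3.3

The blue circle moved from (10.2, 6.9) to (11.2, 10.0), a distance of √(1.0² + 3.1²) ≈ 3.3.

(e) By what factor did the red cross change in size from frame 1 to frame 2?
0.8×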